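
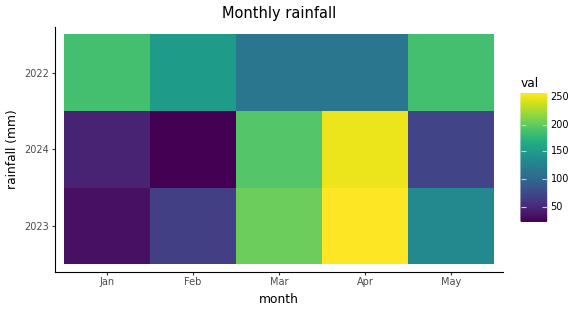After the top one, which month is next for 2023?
Top 3 for 2023: Apr ≈ 260, Mar ≈ 200, May ≈ 140.

Mar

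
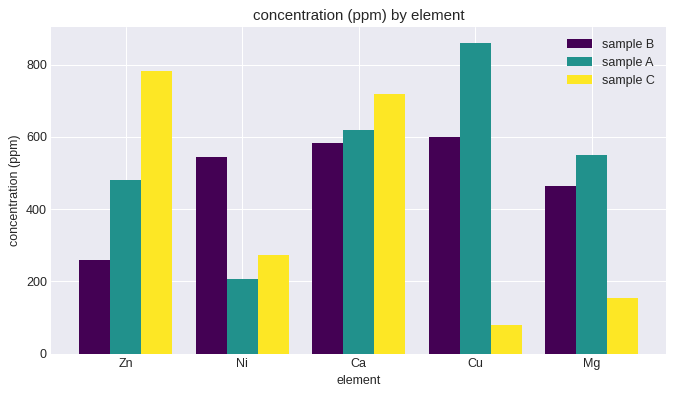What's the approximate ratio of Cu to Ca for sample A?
≈ 1.5×

Cu ≈ 900, Ca ≈ 600; 900/600 ≈ 1.5.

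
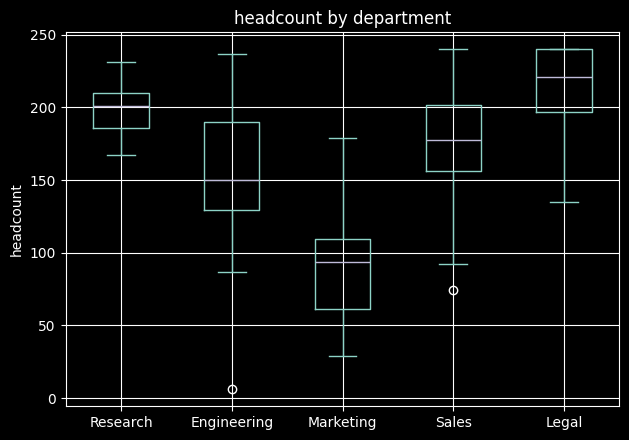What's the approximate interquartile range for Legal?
Q3 ≈ 240, Q1 ≈ 200; IQR ≈ 40.

≈ 40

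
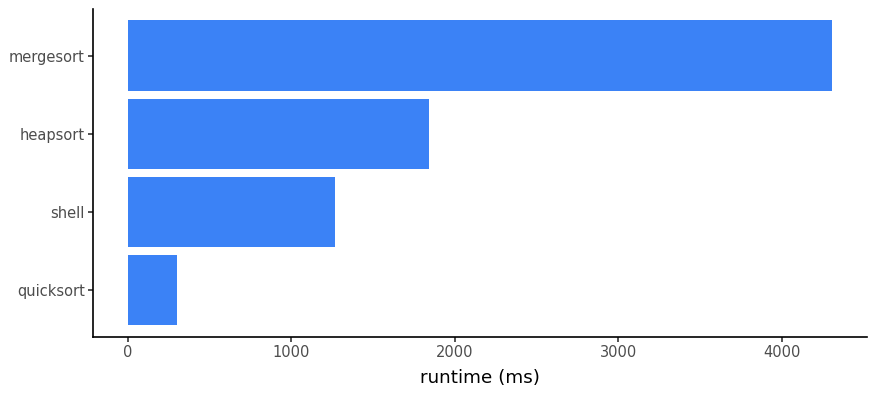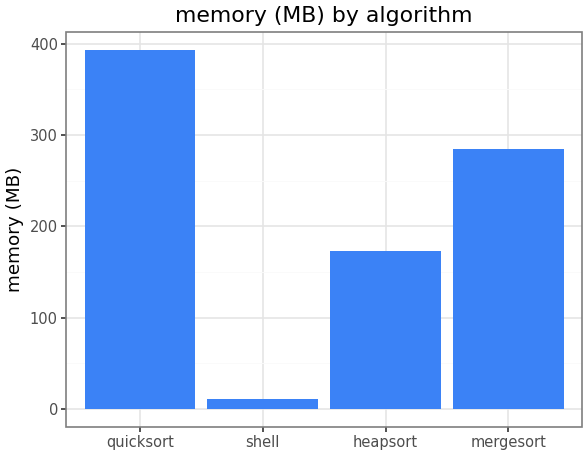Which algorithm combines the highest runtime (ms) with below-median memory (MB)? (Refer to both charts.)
Chart 2 median memory (MB) ≈ 250; below-median algorithms: shell, heapsort. Among those, heapsort has the highest runtime (ms) (≈ 2000).

heapsort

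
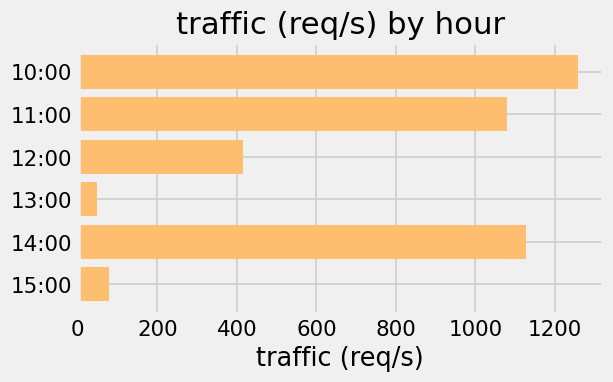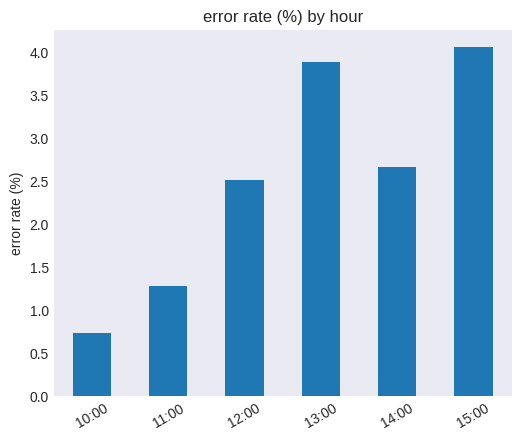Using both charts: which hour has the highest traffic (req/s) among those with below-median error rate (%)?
10:00

Chart 2 median error rate (%) ≈ 2.5; below-median hours: 10:00, 11:00, 12:00. Among those, 10:00 has the highest traffic (req/s) (≈ 1200).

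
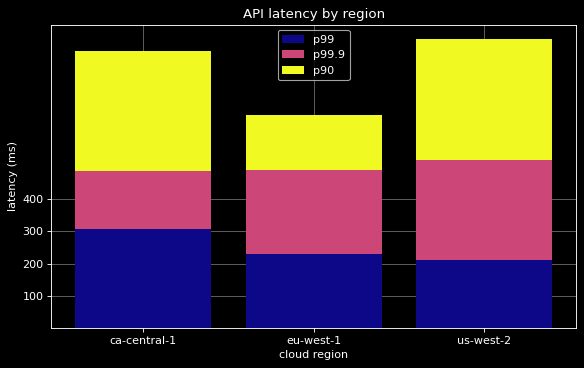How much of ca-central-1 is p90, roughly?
≈ 400

p90 top ≈ 900, bottom ≈ 500; segment ≈ 400.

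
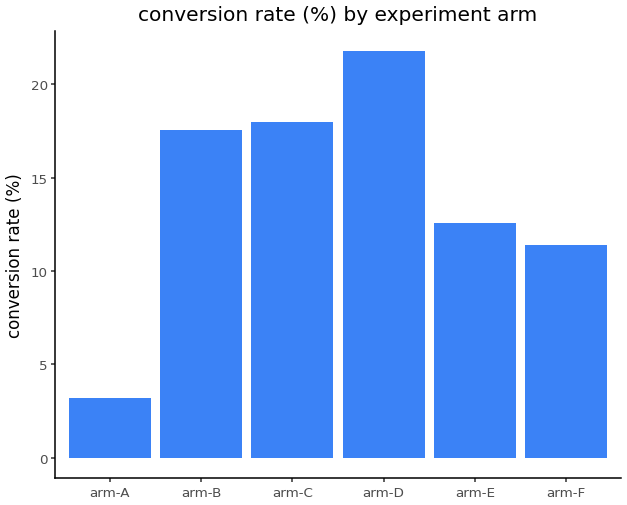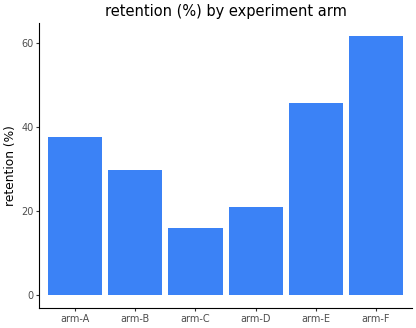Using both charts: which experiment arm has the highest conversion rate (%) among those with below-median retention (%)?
arm-D

Chart 2 median retention (%) ≈ 30; below-median experiment arms: arm-B, arm-C, arm-D. Among those, arm-D has the highest conversion rate (%) (≈ 22).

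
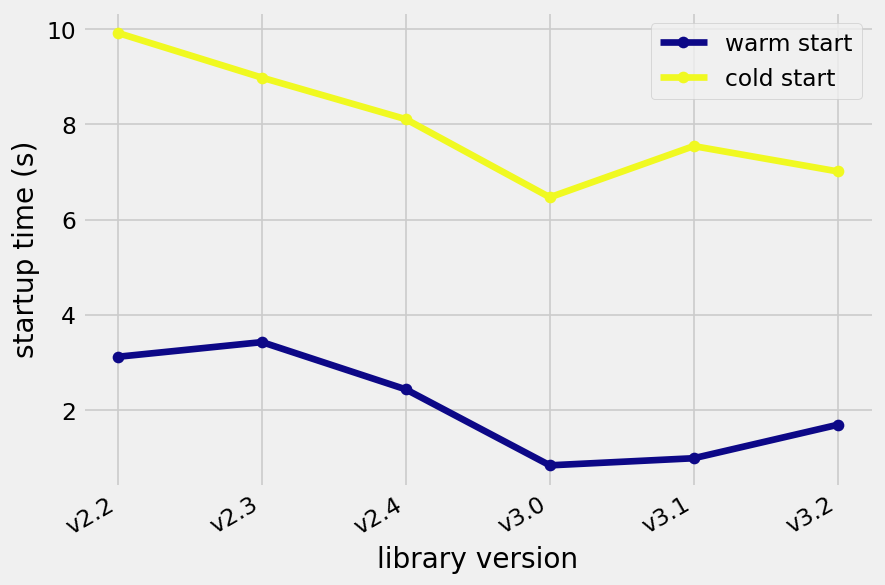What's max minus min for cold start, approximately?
Max v2.2 ≈ 10, min v3.0 ≈ 6; range ≈ 4.

≈ 4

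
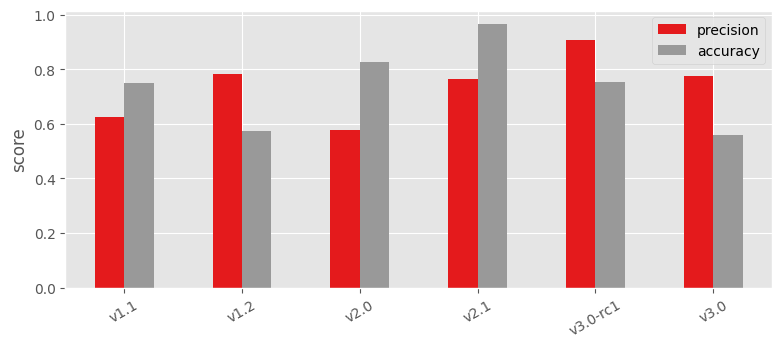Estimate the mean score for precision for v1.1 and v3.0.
≈ 0.7

(0.6 + 0.8) / 2 ≈ 0.7.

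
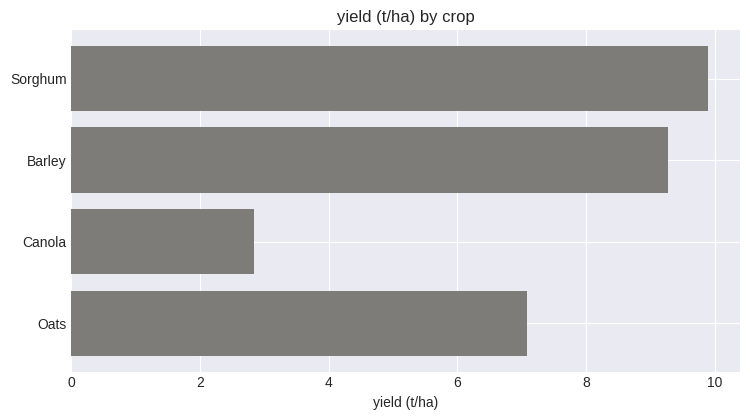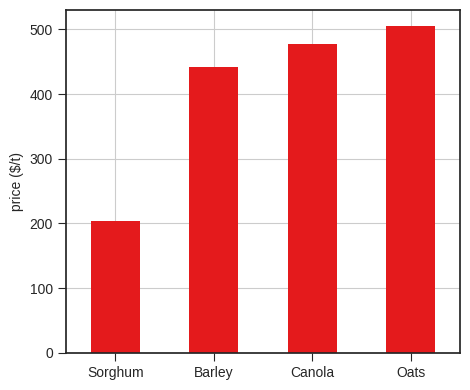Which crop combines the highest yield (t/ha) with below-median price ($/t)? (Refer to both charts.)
Chart 2 median price ($/t) ≈ 450; below-median crops: Sorghum, Barley. Among those, Sorghum has the highest yield (t/ha) (≈ 10).

Sorghum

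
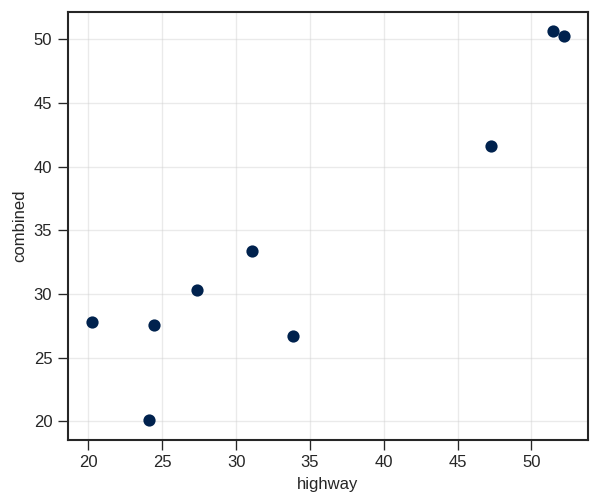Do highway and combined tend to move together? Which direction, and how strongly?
positive, strong

Points are positively correlated; strong (|r| ≈ 0.9).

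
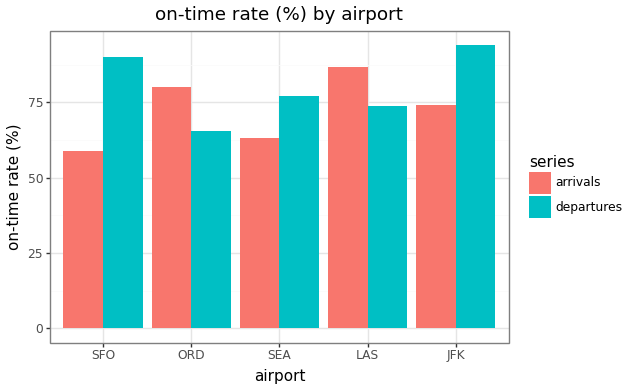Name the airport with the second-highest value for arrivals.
ORD

Top 3 for arrivals: LAS ≈ 90, ORD ≈ 80, JFK ≈ 70.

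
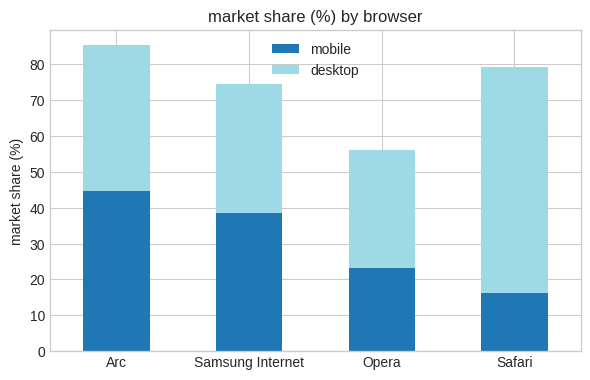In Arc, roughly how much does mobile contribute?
≈ 40

mobile top ≈ 40, bottom ≈ 0; segment ≈ 40.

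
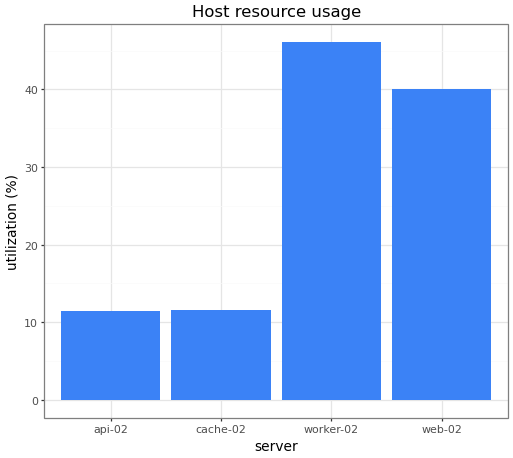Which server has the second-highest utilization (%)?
Top 3: worker-02 ≈ 45, web-02 ≈ 40, cache-02 ≈ 10.

web-02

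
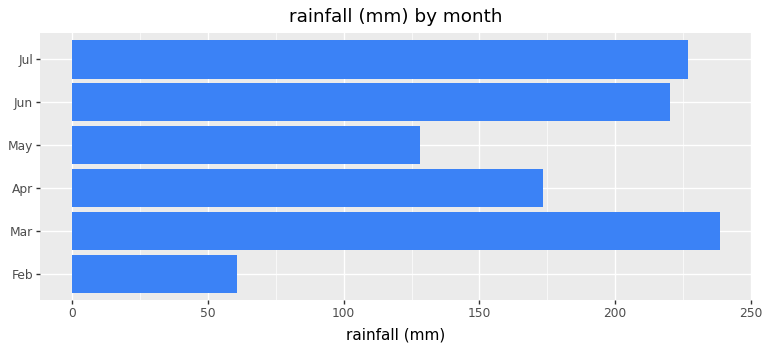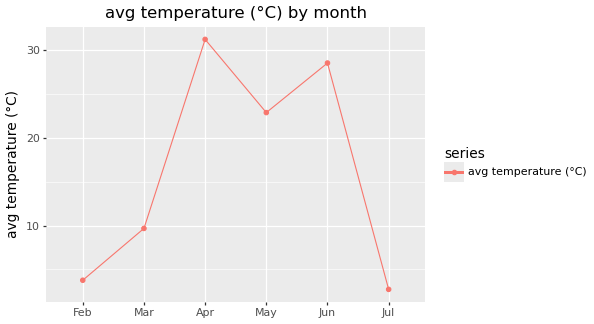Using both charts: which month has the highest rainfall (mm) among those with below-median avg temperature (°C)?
Chart 2 median avg temperature (°C) ≈ 15; below-median months: Feb, Mar, Jul. Among those, Mar has the highest rainfall (mm) (≈ 250).

Mar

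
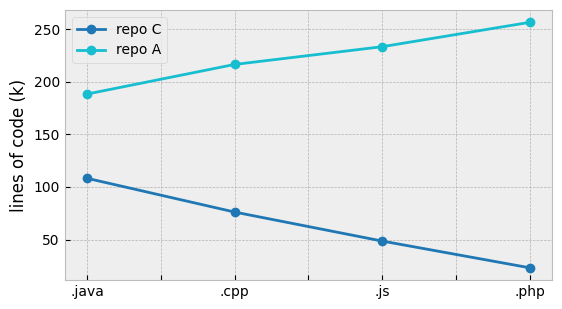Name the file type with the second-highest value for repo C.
.cpp

Top 3 for repo C: .java ≈ 100, .cpp ≈ 80, .js ≈ 40.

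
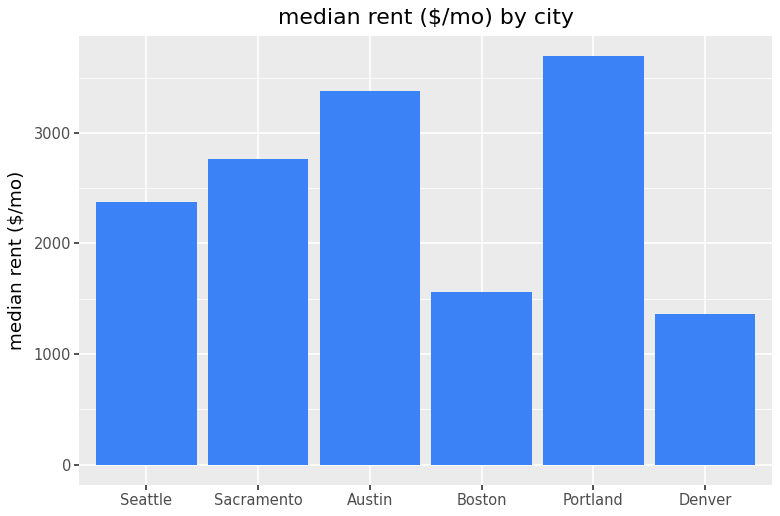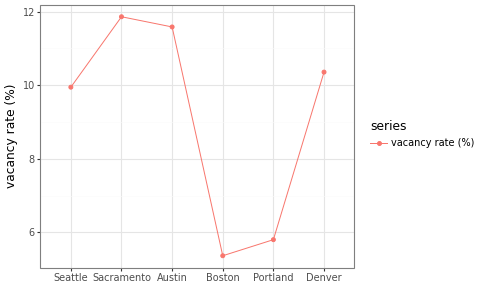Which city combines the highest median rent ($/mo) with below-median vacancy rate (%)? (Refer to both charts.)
Portland

Chart 2 median vacancy rate (%) ≈ 10; below-median cities: Seattle, Boston, Portland. Among those, Portland has the highest median rent ($/mo) (≈ 3500).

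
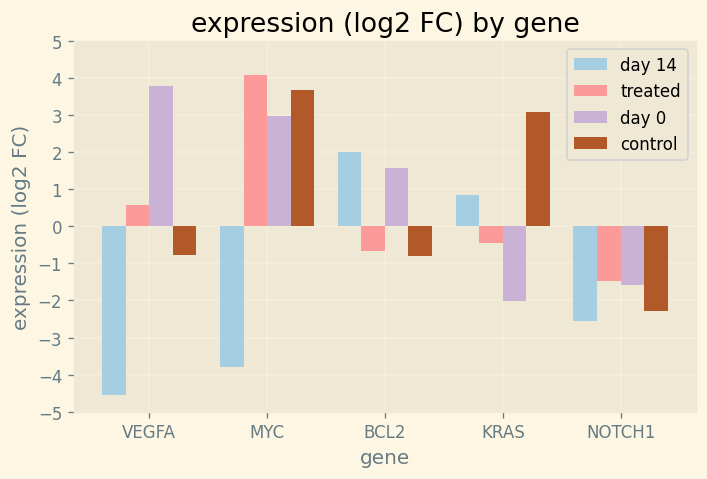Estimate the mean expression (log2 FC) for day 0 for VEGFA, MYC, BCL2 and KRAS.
≈ 2

(4 + 3 + 2 + -2) / 4 ≈ 2.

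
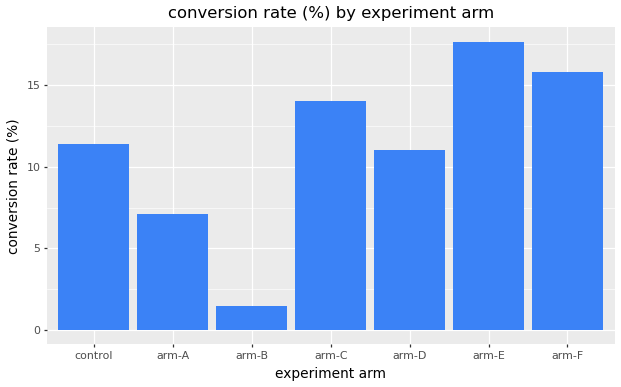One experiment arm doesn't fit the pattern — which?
arm-B ≈ 2; the rest sit between ≈ 8 and ≈ 18.

arm-B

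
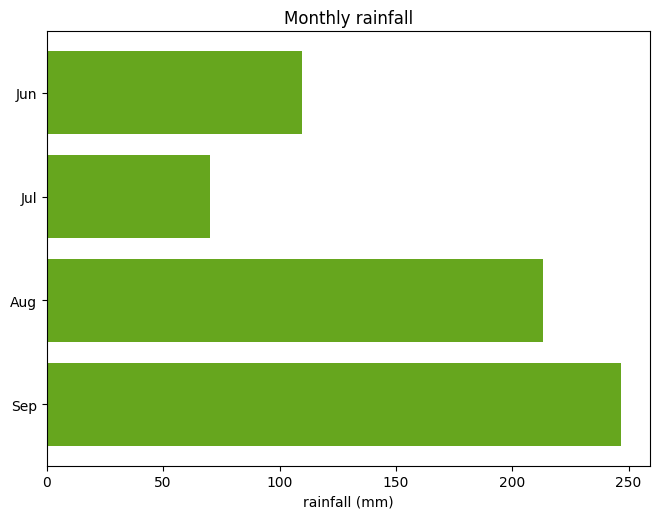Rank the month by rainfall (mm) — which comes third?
Top 4: Sep ≈ 250, Aug ≈ 225, Jun ≈ 100, Jul ≈ 75.

Jun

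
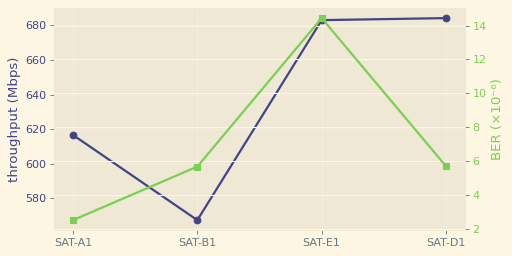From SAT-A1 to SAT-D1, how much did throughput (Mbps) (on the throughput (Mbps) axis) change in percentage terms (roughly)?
SAT-A1 ≈ 620, SAT-D1 ≈ 680; (680 − 620) / 620 ≈ +9.7%.

≈ +9.7%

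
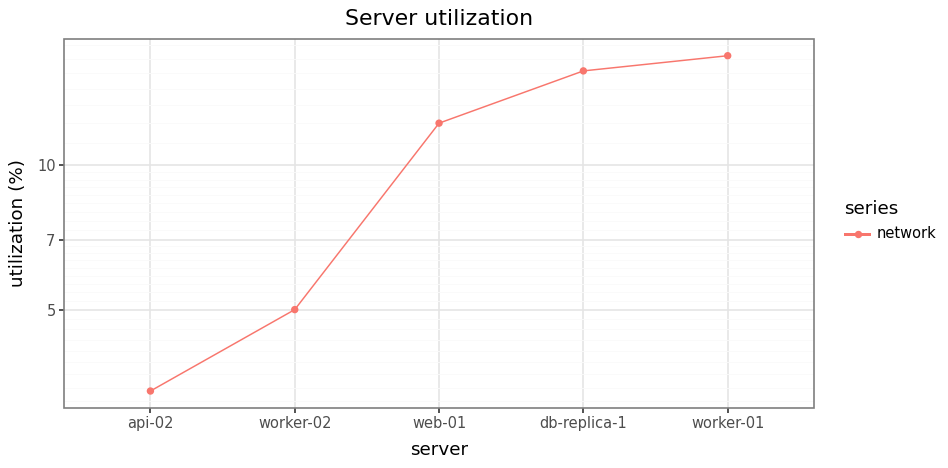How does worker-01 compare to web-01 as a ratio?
≈ 1.33×

worker-01 ≈ 16, web-01 ≈ 12; 16/12 ≈ 1.33.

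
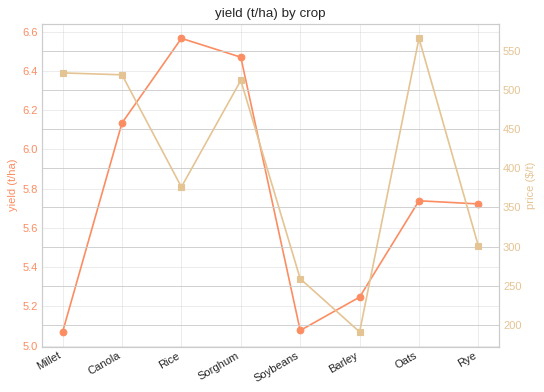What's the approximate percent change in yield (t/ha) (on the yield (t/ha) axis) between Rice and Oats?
Rice ≈ 6.6, Oats ≈ 5.8; (5.8 − 6.6) / 6.6 ≈ -12.1%.

≈ -12.1%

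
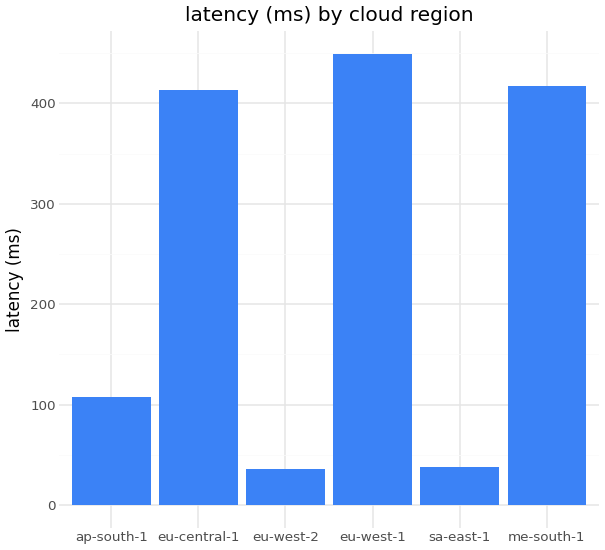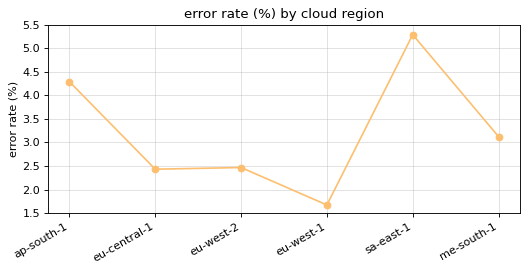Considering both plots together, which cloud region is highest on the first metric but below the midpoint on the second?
eu-west-1

Chart 2 median error rate (%) ≈ 3; below-median cloud regions: eu-central-1, eu-west-2, eu-west-1. Among those, eu-west-1 has the highest latency (ms) (≈ 450).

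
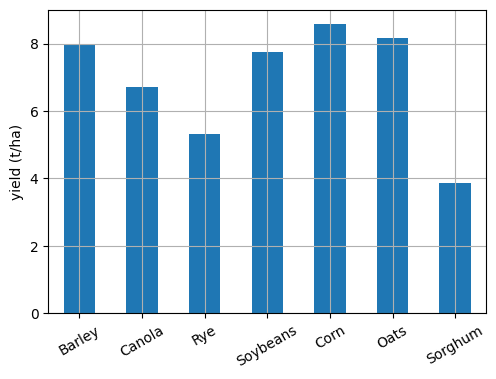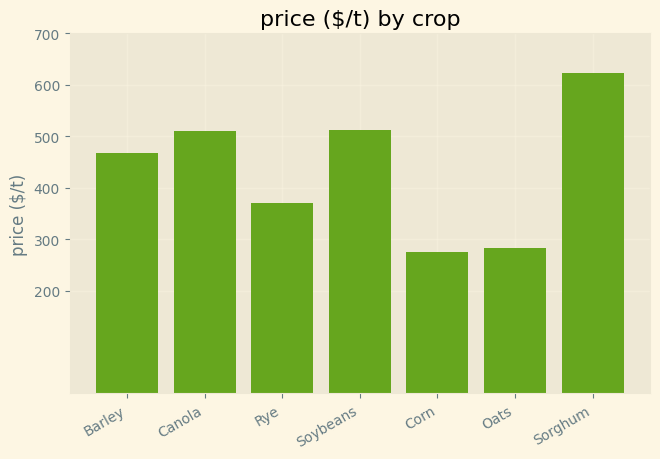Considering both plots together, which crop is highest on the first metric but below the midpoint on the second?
Corn

Chart 2 median price ($/t) ≈ 500; below-median crops: Rye, Corn, Oats. Among those, Corn has the highest yield (t/ha) (≈ 9).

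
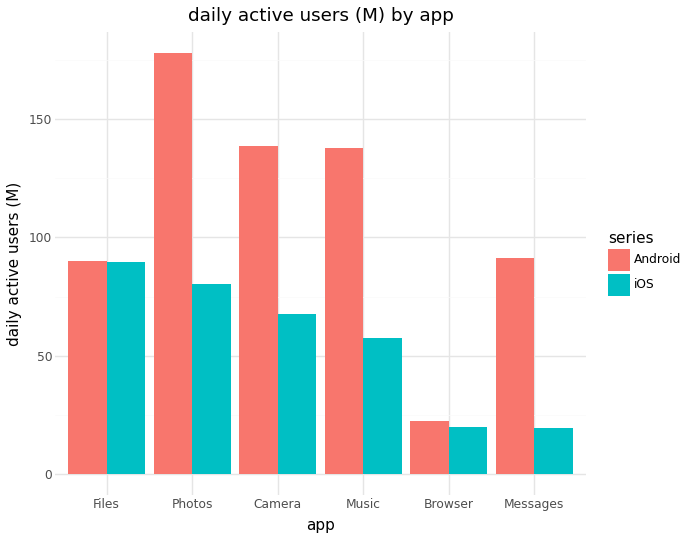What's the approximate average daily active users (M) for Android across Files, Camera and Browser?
(80 + 140 + 20) / 3 ≈ 80.

≈ 80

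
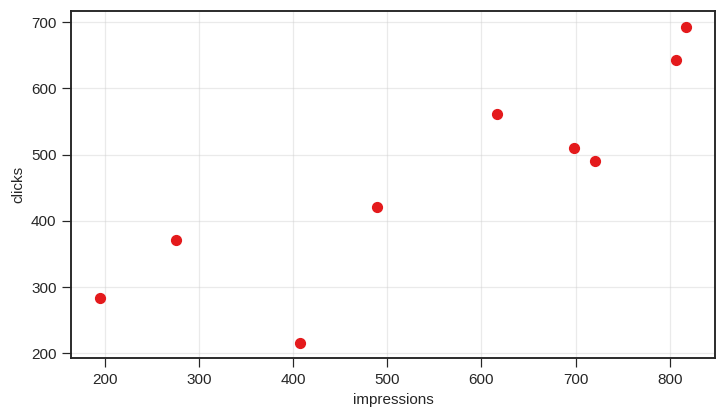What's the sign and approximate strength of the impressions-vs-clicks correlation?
Points are positively correlated; strong (|r| ≈ 0.9).

positive, strong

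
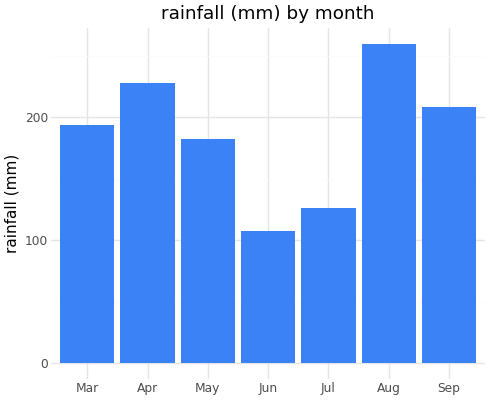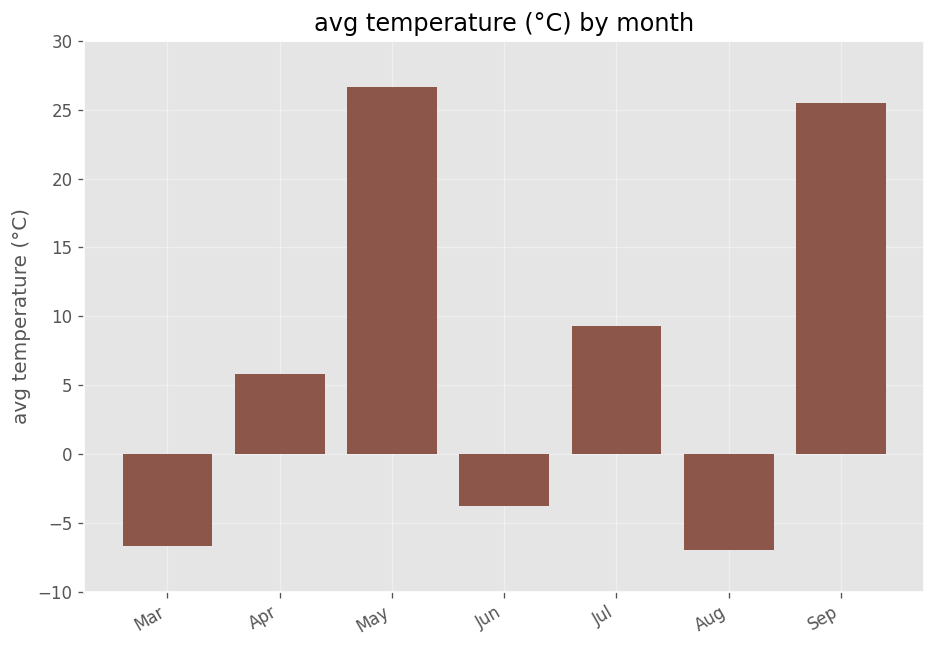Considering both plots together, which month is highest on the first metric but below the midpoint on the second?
Chart 2 median avg temperature (°C) ≈ 5; below-median months: Mar, Jun, Aug. Among those, Aug has the highest rainfall (mm) (≈ 250).

Aug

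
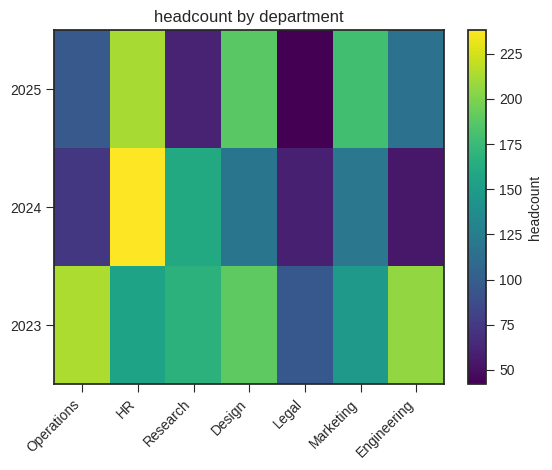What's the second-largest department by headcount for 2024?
Top 3 for 2024: HR ≈ 240, Research ≈ 160, Marketing ≈ 120.

Research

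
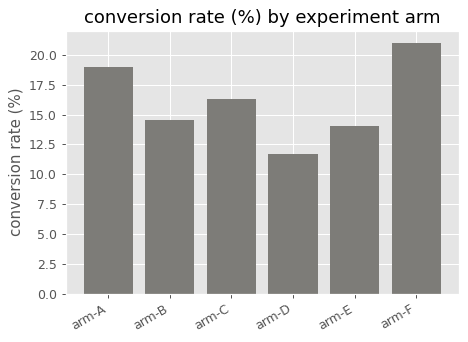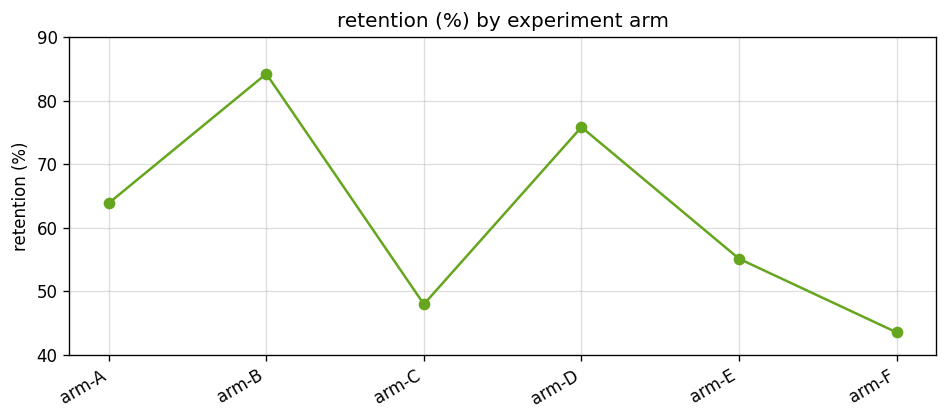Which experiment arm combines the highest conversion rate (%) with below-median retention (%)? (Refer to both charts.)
arm-F

Chart 2 median retention (%) ≈ 60; below-median experiment arms: arm-C, arm-E, arm-F. Among those, arm-F has the highest conversion rate (%) (≈ 20).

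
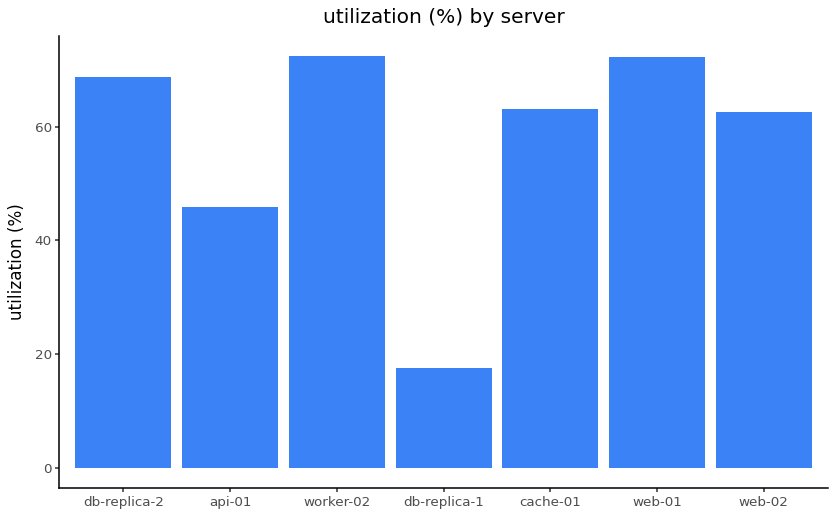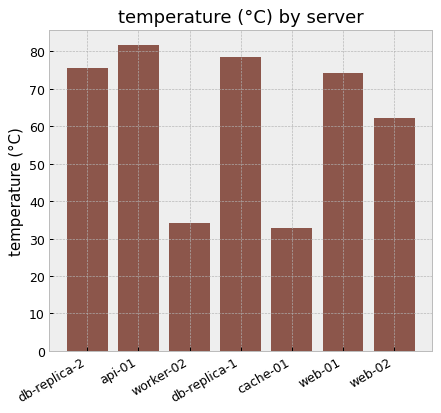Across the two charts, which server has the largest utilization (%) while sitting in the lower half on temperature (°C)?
Chart 2 median temperature (°C) ≈ 70; below-median servers: worker-02, cache-01, web-02. Among those, worker-02 has the highest utilization (%) (≈ 70).

worker-02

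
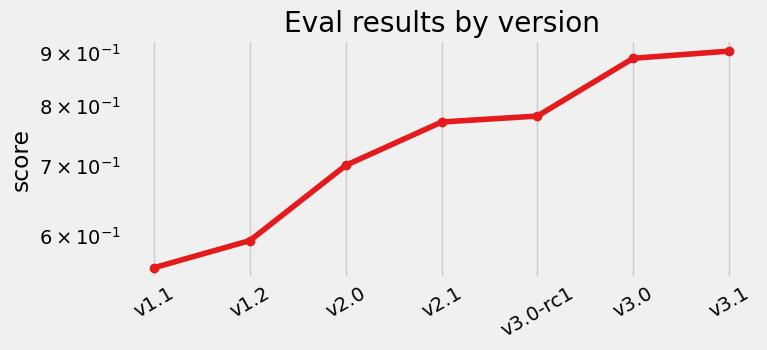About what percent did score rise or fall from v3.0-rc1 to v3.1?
≈ +12.5%

v3.0-rc1 ≈ 0.80, v3.1 ≈ 0.90; (0.90 − 0.80) / 0.80 ≈ +12.5%.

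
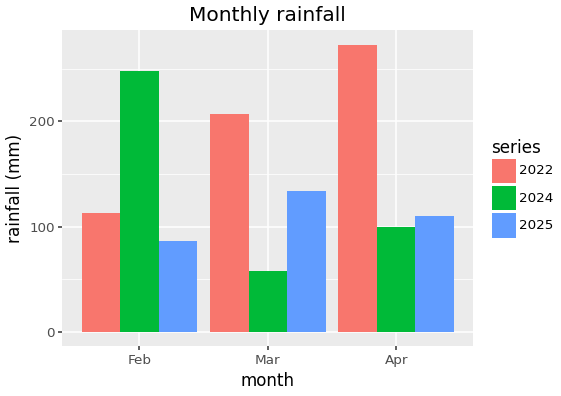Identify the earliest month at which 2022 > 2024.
Feb: 2022 ≈ 125 vs 2024 ≈ 250 (not yet); Mar: 2022 ≈ 200 vs 2024 ≈ 50 (first crossover).

Mar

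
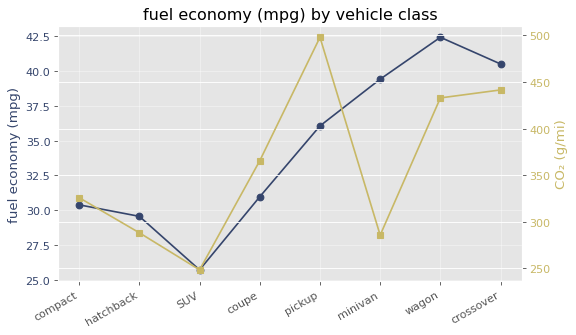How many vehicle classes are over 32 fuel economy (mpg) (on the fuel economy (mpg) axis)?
4

Above 32: pickup, minivan, wagon, crossover.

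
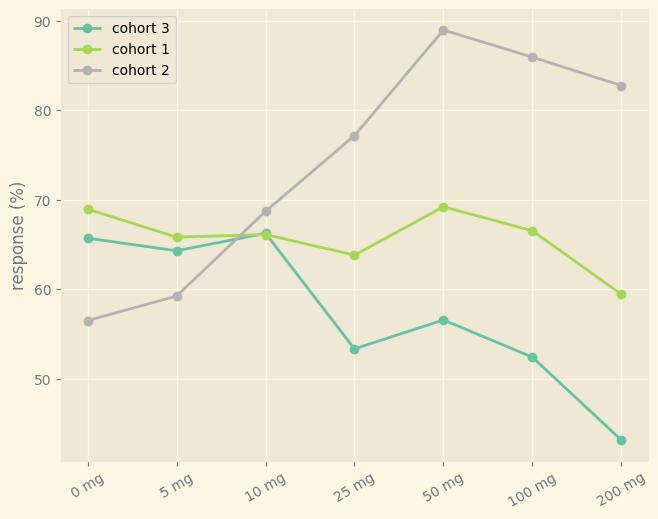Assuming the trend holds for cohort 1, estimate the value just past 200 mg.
Last three: 70, 65, 60 → slope ≈ -5/step → next ≈ 55.

≈ 55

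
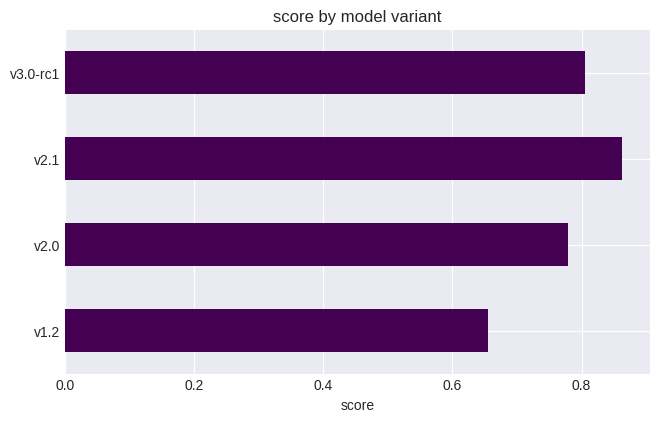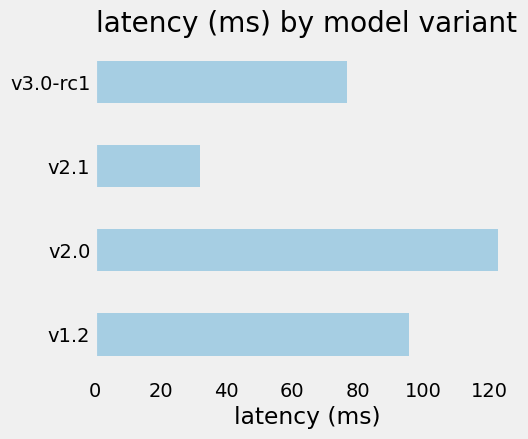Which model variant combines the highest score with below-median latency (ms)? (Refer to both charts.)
v2.1

Chart 2 median latency (ms) ≈ 80; below-median model variants: v2.1, v3.0-rc1. Among those, v2.1 has the highest score (≈ 0.9).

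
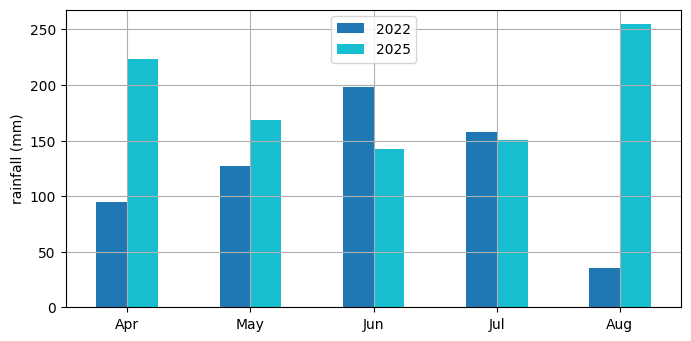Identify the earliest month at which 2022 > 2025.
May: 2022 ≈ 125 vs 2025 ≈ 175 (not yet); Jun: 2022 ≈ 200 vs 2025 ≈ 150 (first crossover).

Jun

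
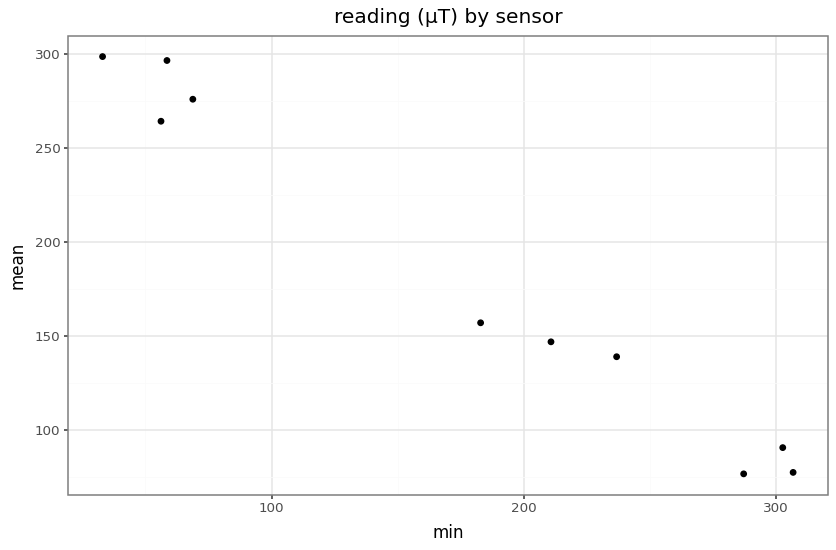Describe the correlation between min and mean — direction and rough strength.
Points are negatively correlated; strong (|r| ≈ 1.0).

negative, strong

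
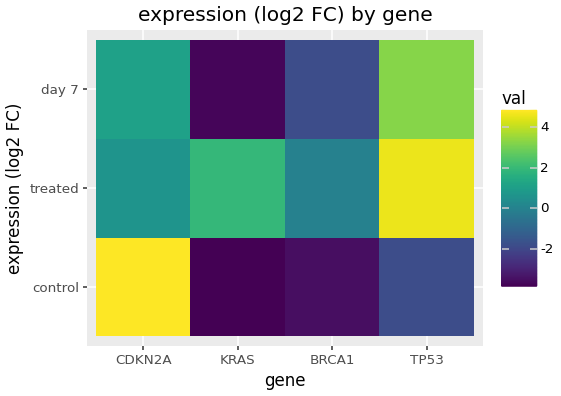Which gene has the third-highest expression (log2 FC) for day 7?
BRCA1

Top 4 for day 7: TP53 ≈ 3, CDKN2A ≈ 1, BRCA1 ≈ -2, KRAS ≈ -4.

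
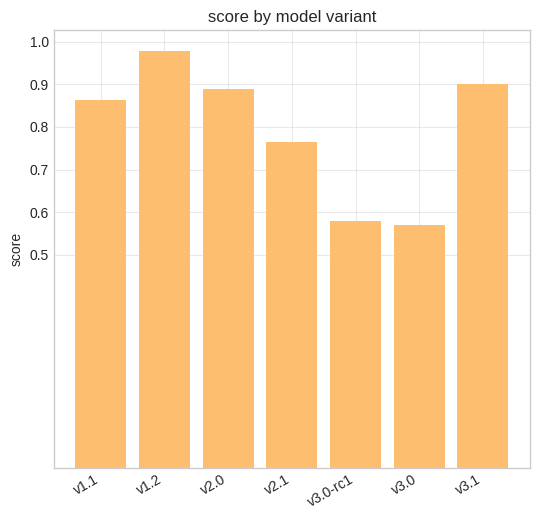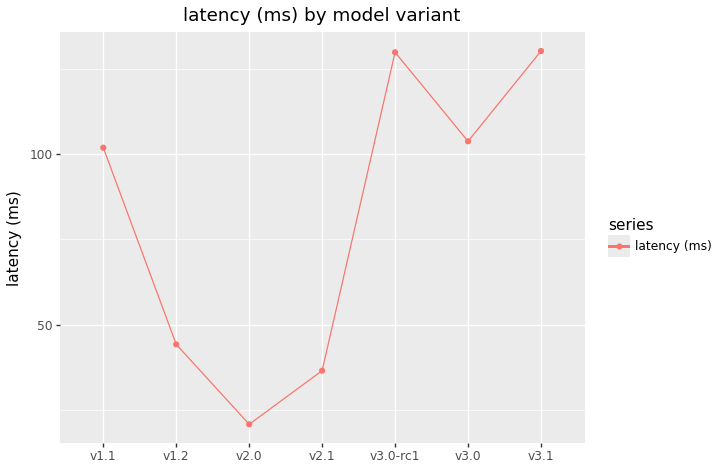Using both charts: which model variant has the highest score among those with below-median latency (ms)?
v1.2

Chart 2 median latency (ms) ≈ 100; below-median model variants: v1.2, v2.0, v2.1. Among those, v1.2 has the highest score (≈ 1).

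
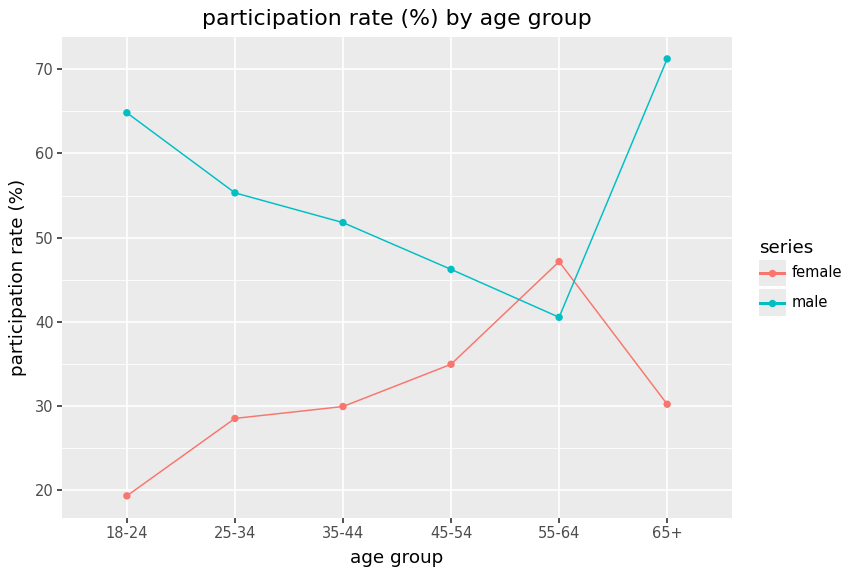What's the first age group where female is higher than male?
55-64

45-54: female ≈ 35 vs male ≈ 45 (not yet); 55-64: female ≈ 45 vs male ≈ 40 (first crossover).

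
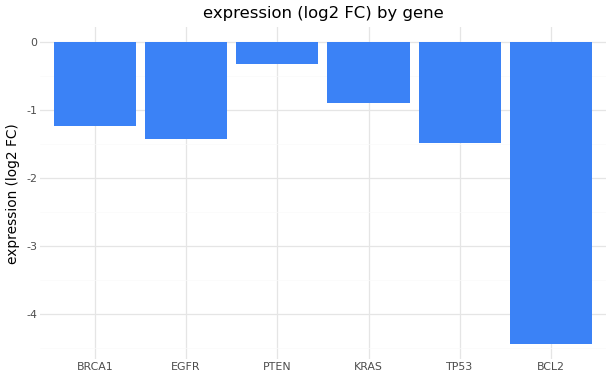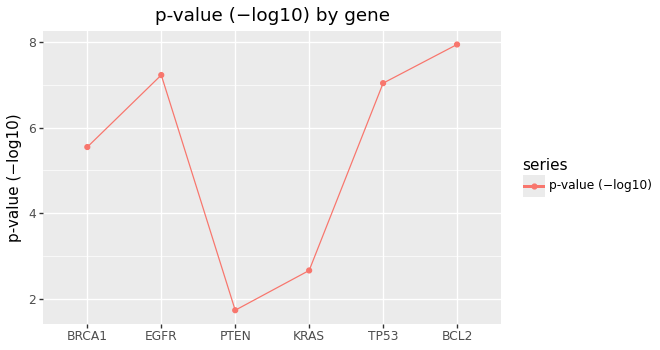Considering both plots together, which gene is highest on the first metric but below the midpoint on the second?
PTEN

Chart 2 median p-value (−log10) ≈ 6; below-median genes: BRCA1, PTEN, KRAS. Among those, PTEN has the highest expression (log2 FC) (≈ 0).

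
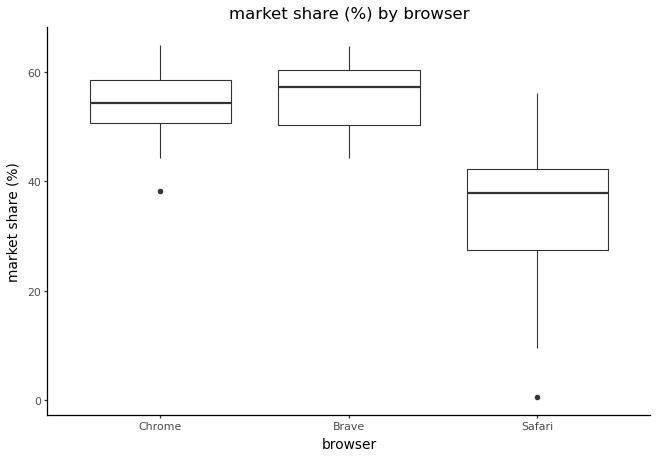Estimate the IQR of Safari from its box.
≈ 15

Q3 ≈ 40, Q1 ≈ 25; IQR ≈ 15.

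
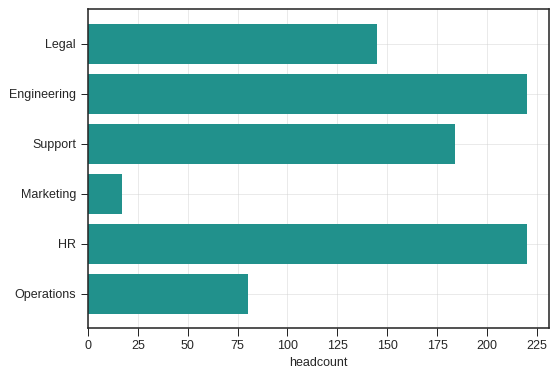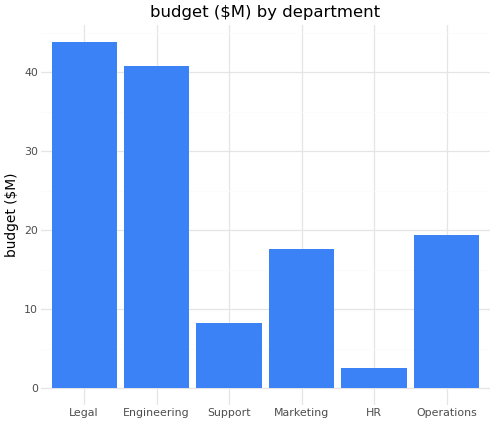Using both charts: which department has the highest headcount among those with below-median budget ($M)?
HR

Chart 2 median budget ($M) ≈ 20; below-median departments: Support, Marketing, HR. Among those, HR has the highest headcount (≈ 225).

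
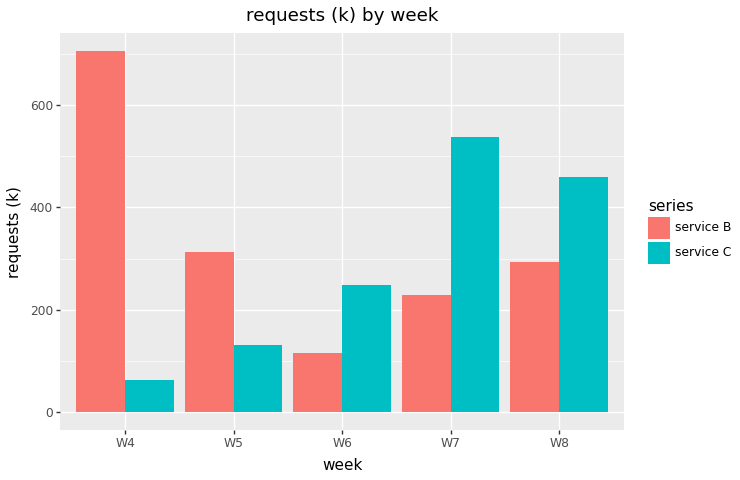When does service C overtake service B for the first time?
W5: service C ≈ 100 vs service B ≈ 300 (not yet); W6: service C ≈ 200 vs service B ≈ 100 (first crossover).

W6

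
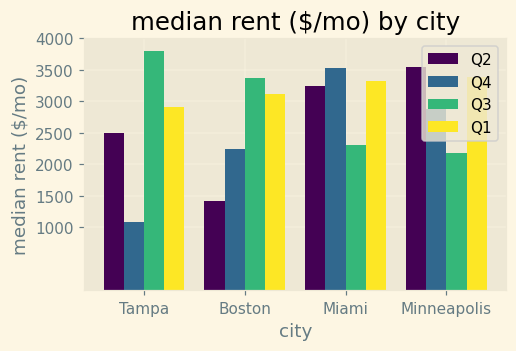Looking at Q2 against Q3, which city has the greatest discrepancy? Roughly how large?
Boston: Q2 ≈ 1500, Q3 ≈ 3500 → gap ≈ 2000. Next-largest (Minneapolis) is only ≈ 1500.

Boston, ≈ 2000 $/mo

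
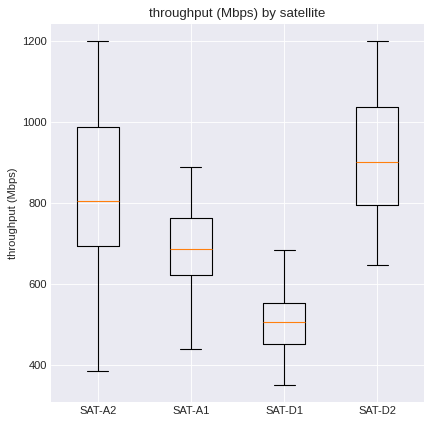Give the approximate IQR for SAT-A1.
≈ 150

Q3 ≈ 750, Q1 ≈ 600; IQR ≈ 150.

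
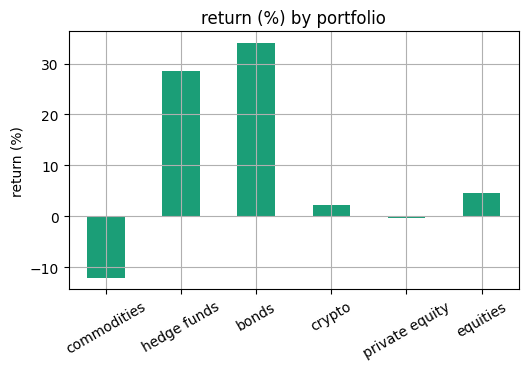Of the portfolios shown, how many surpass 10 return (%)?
Above 10: hedge funds, bonds.

2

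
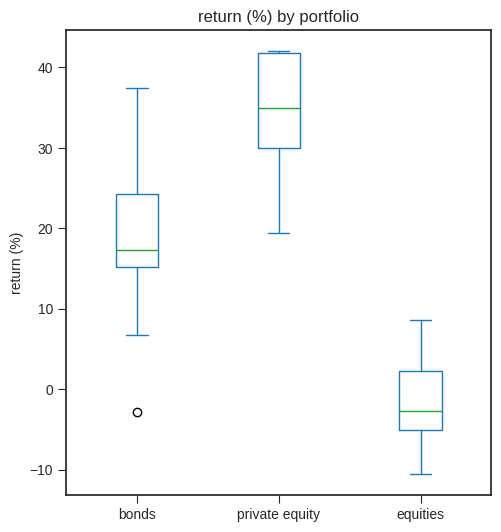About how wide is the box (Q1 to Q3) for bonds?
Q3 ≈ 25, Q1 ≈ 15; IQR ≈ 10.

≈ 10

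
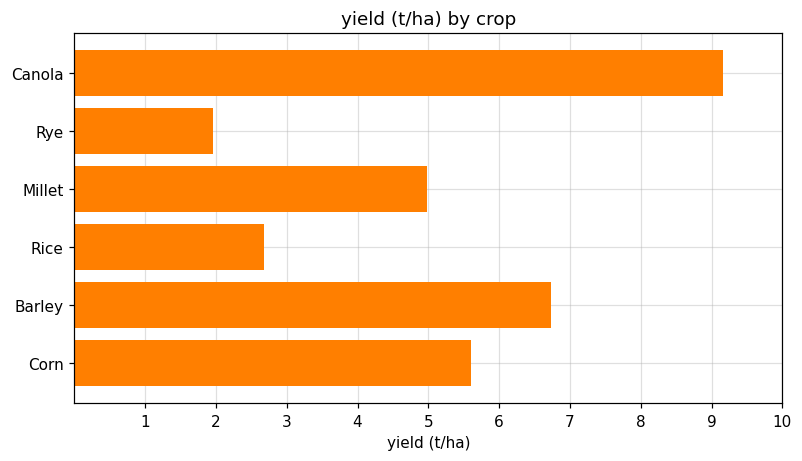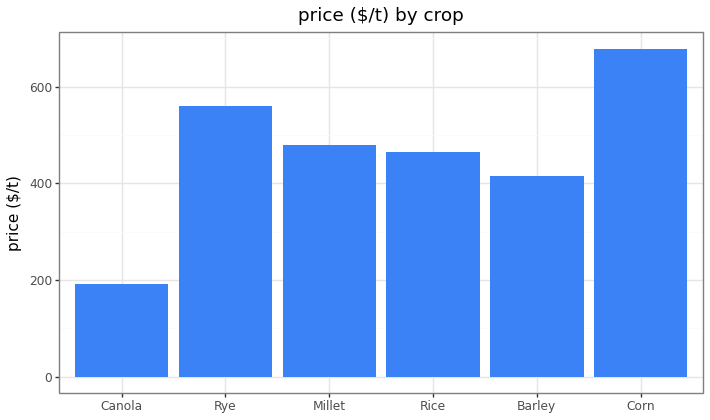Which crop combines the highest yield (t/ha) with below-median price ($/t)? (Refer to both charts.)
Chart 2 median price ($/t) ≈ 500; below-median crops: Canola, Rice, Barley. Among those, Canola has the highest yield (t/ha) (≈ 9).

Canola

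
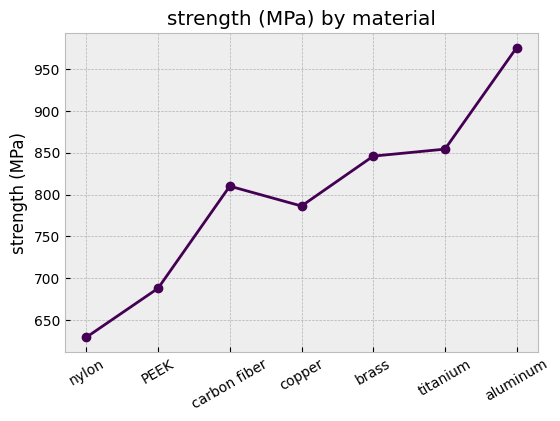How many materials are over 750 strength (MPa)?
5

Above 750: carbon fiber, copper, brass, titanium, aluminum.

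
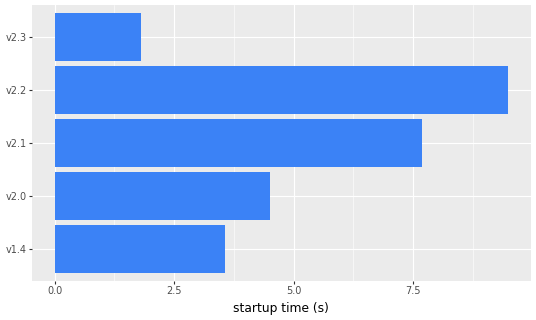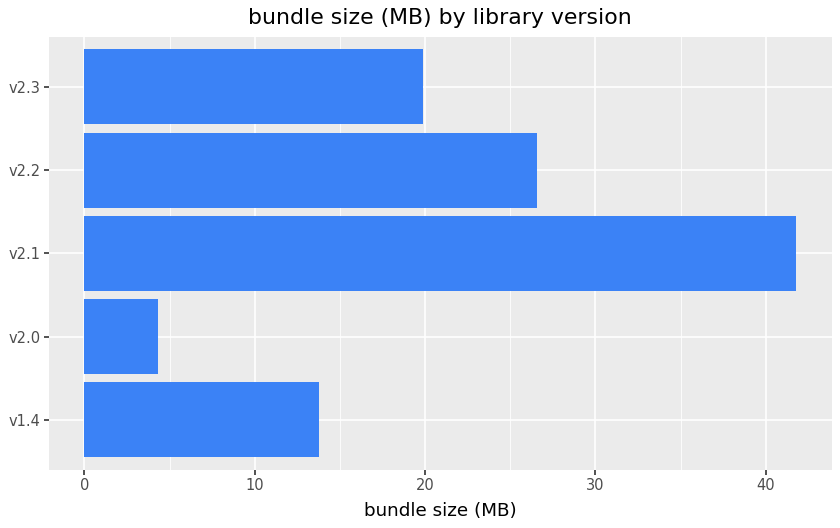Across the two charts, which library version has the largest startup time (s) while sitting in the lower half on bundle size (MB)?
v2.0

Chart 2 median bundle size (MB) ≈ 20; below-median library versions: v1.4, v2.0. Among those, v2.0 has the highest startup time (s) (≈ 5).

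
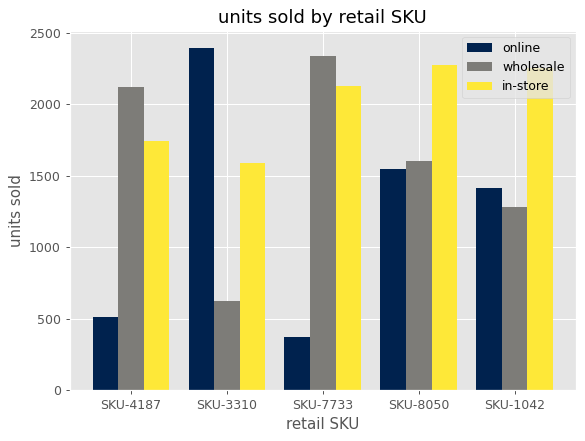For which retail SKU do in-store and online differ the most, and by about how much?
SKU-7733, ≈ 1800

SKU-7733: in-store ≈ 2200, online ≈ 400 → gap ≈ 1800. Next-largest (SKU-4187) is only ≈ 1200.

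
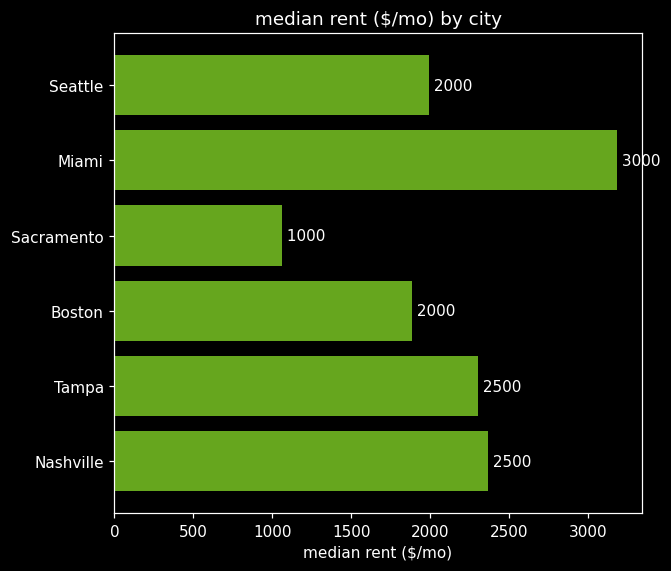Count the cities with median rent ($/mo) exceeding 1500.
5

Above 1500: Seattle, Miami, Boston, Tampa, Nashville.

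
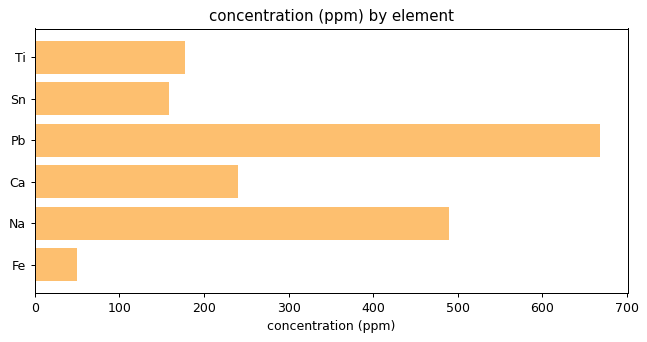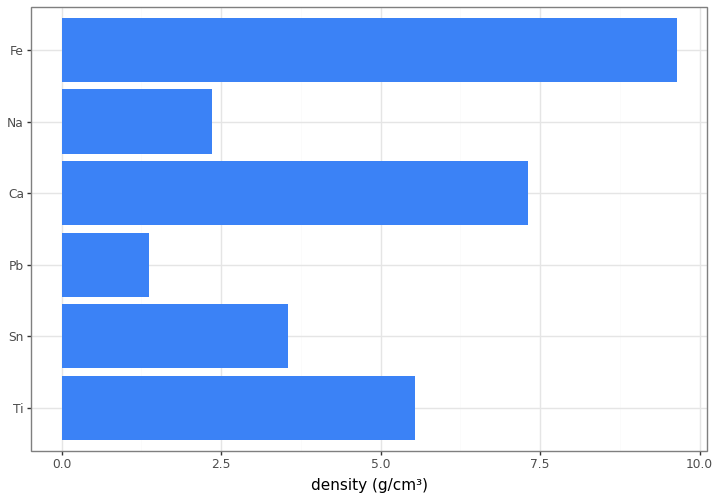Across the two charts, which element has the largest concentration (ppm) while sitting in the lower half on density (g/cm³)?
Pb

Chart 2 median density (g/cm³) ≈ 5; below-median elements: Sn, Pb, Na. Among those, Pb has the highest concentration (ppm) (≈ 700).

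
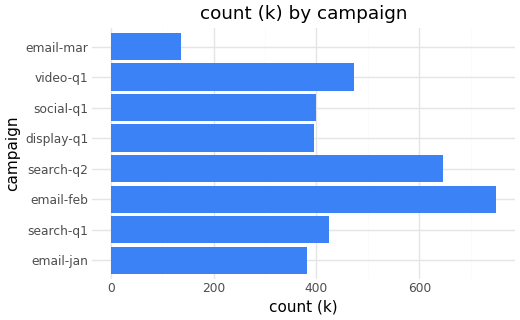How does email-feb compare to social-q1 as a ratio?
email-feb ≈ 700, social-q1 ≈ 400; 700/400 ≈ 1.75.

≈ 1.75×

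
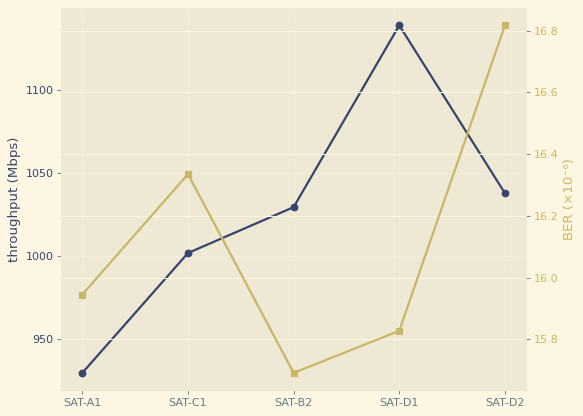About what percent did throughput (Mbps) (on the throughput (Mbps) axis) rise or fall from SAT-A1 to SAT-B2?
≈ +10.9%

SAT-A1 ≈ 920, SAT-B2 ≈ 1020; (1020 − 920) / 920 ≈ +10.9%.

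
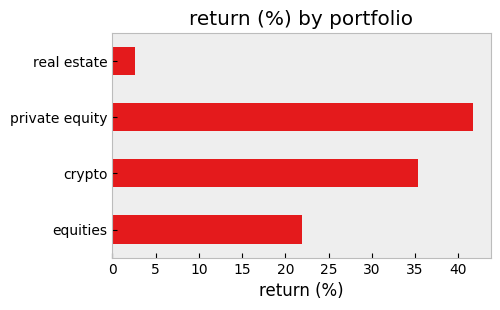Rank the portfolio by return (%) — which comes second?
crypto

Top 3: private equity ≈ 40, crypto ≈ 35, equities ≈ 20.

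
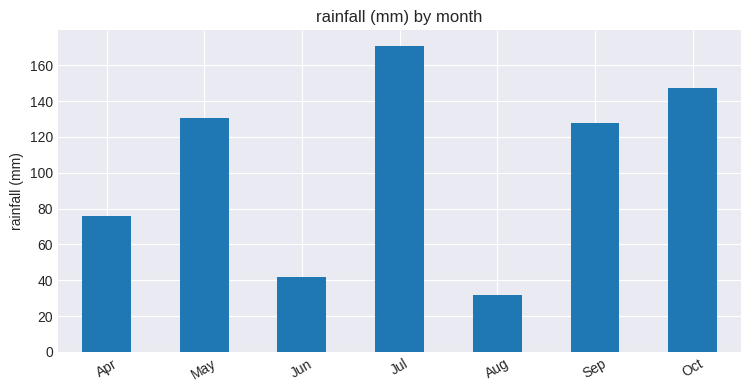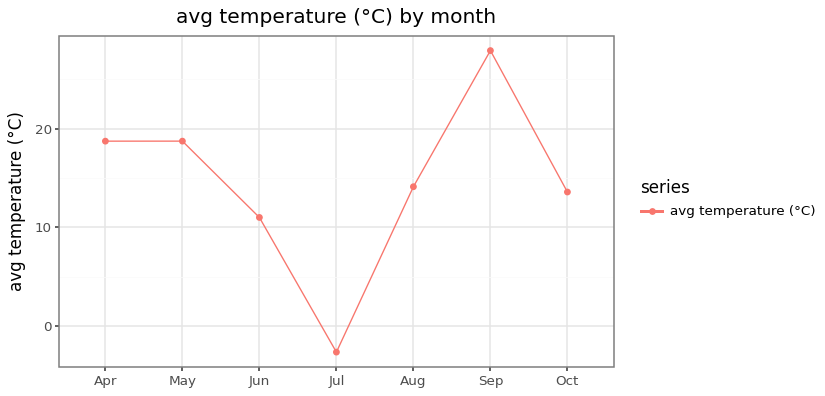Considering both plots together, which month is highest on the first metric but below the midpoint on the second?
Chart 2 median avg temperature (°C) ≈ 15; below-median months: Jun, Jul, Oct. Among those, Jul has the highest rainfall (mm) (≈ 180).

Jul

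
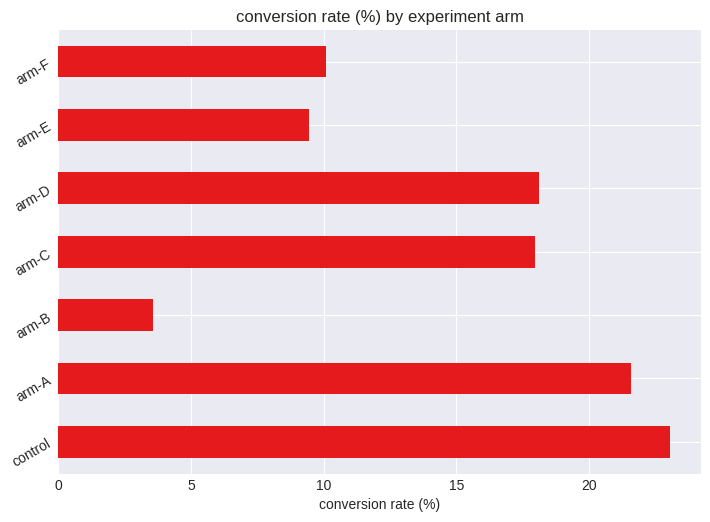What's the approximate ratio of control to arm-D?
control ≈ 24, arm-D ≈ 18; 24/18 ≈ 1.33.

≈ 1.33×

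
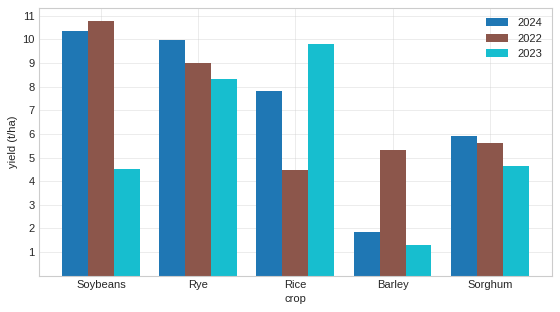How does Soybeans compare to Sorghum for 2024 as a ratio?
≈ 1.67×

Soybeans ≈ 10, Sorghum ≈ 6; 10/6 ≈ 1.67.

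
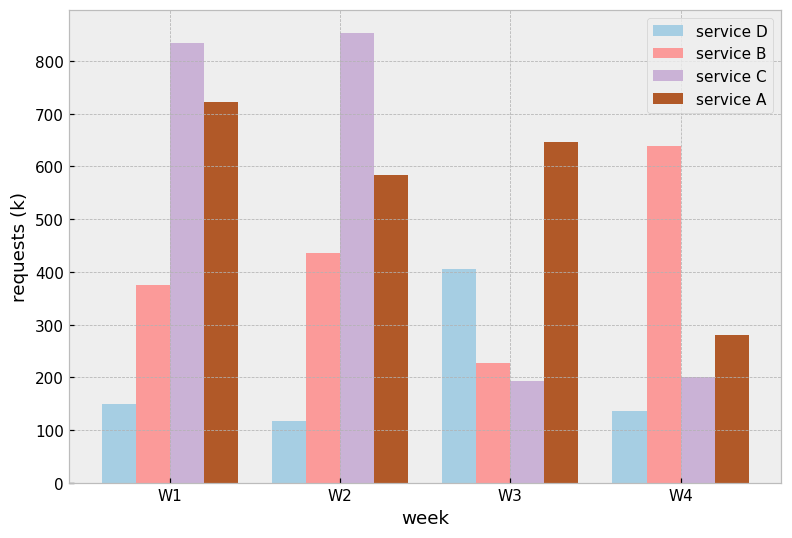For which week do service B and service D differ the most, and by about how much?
W4: service B ≈ 600, service D ≈ 100 → gap ≈ 500. Next-largest (W2) is only ≈ 300.

W4, ≈ 500 k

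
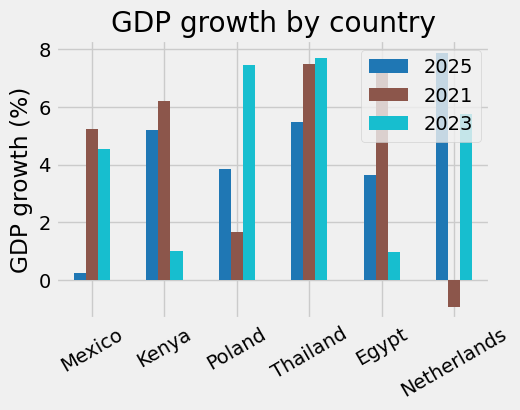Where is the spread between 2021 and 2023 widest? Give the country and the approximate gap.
Netherlands: 2021 ≈ -1, 2023 ≈ 6 → gap ≈ 7. Next-largest (Egypt) is only ≈ 6.

Netherlands, ≈ 7 %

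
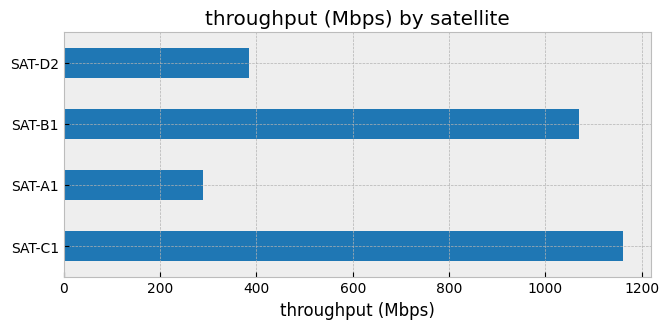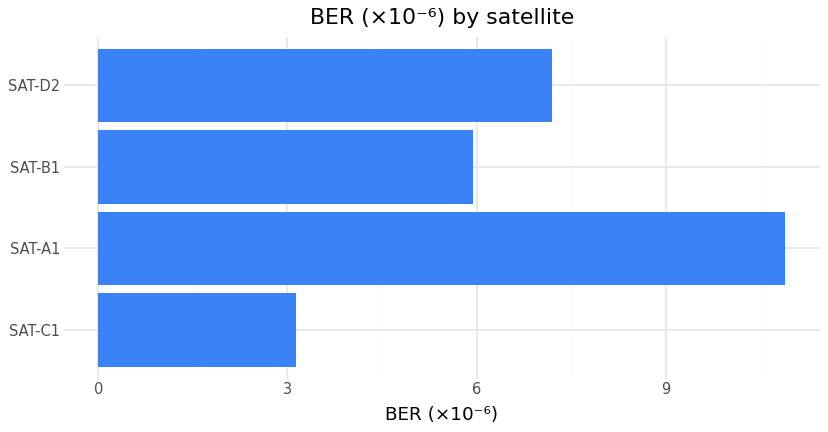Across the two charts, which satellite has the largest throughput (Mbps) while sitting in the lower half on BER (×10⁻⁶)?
SAT-C1

Chart 2 median BER (×10⁻⁶) ≈ 7; below-median satellites: SAT-C1, SAT-B1. Among those, SAT-C1 has the highest throughput (Mbps) (≈ 1200).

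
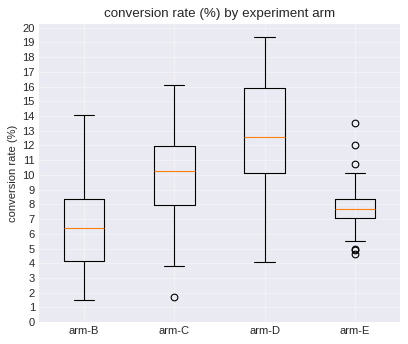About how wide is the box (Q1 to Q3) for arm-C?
Q3 ≈ 12, Q1 ≈ 8; IQR ≈ 4.

≈ 4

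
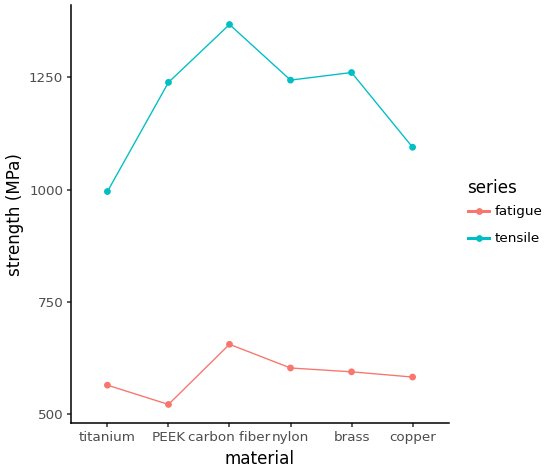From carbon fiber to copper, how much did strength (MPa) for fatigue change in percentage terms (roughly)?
≈ -14.3%

carbon fiber ≈ 700, copper ≈ 600; (600 − 700) / 700 ≈ -14.3%.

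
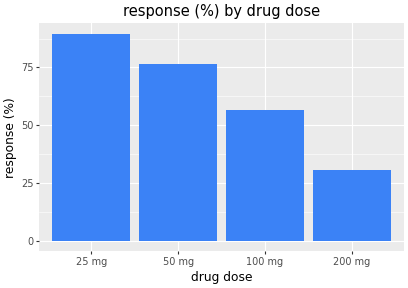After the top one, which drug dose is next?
Top 3: 25 mg ≈ 90, 50 mg ≈ 80, 100 mg ≈ 60.

50 mg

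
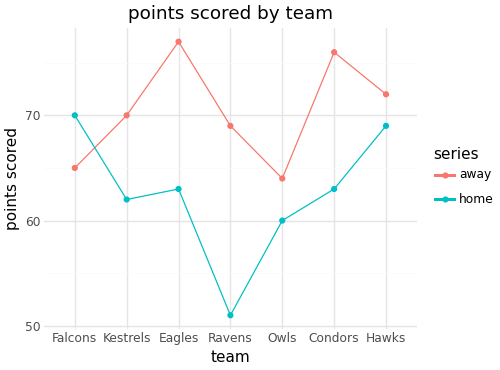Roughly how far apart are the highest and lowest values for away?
≈ 10

Max Eagles ≈ 75, min Owls ≈ 65; range ≈ 10.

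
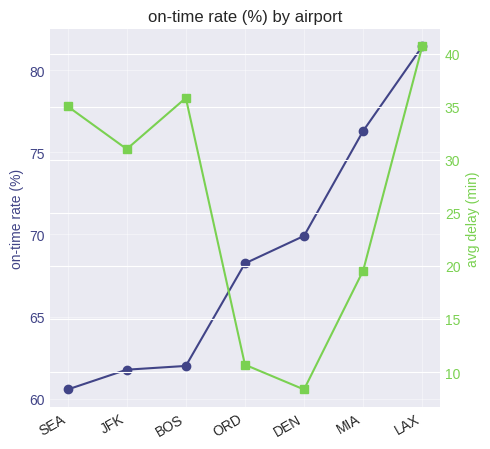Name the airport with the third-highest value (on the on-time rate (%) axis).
DEN

Top 4 (on the on-time rate (%) axis): LAX ≈ 82, MIA ≈ 76, DEN ≈ 70, ORD ≈ 68.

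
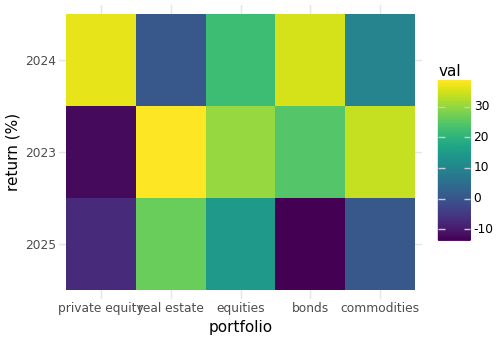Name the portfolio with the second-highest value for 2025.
equities

Top 3 for 2025: real estate ≈ 25, equities ≈ 15, commodities ≈ 0.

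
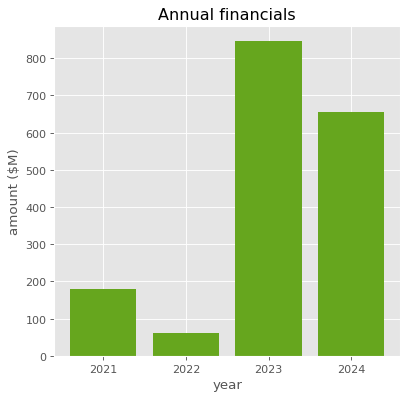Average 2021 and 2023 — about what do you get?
≈ 500

(200 + 800) / 2 ≈ 500.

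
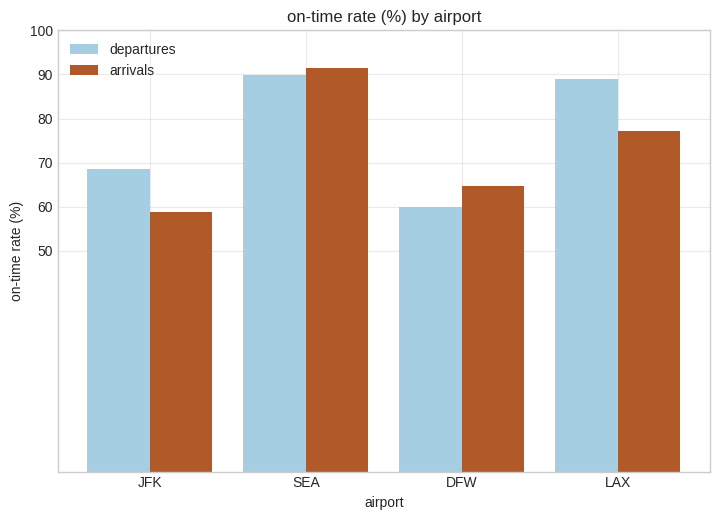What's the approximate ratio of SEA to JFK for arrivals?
≈ 1.5×

SEA ≈ 90, JFK ≈ 60; 90/60 ≈ 1.5.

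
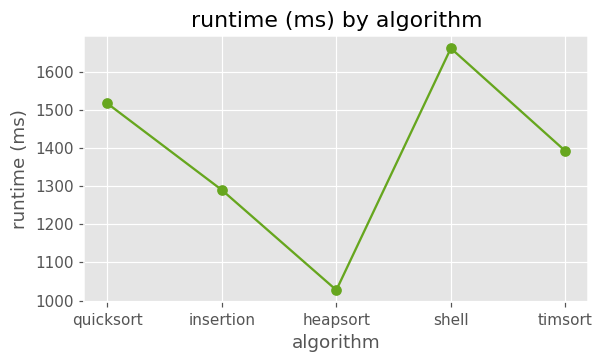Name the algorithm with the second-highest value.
quicksort

Top 3: shell ≈ 1700, quicksort ≈ 1500, timsort ≈ 1400.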